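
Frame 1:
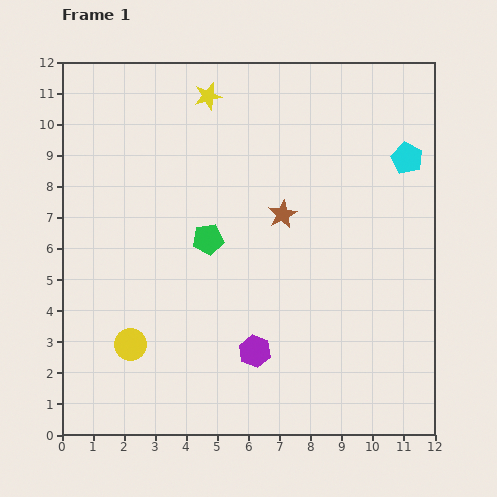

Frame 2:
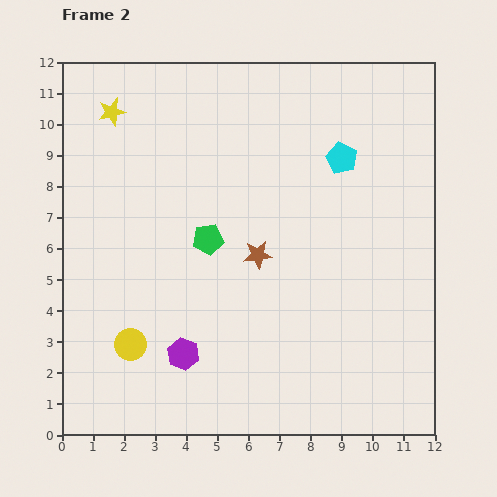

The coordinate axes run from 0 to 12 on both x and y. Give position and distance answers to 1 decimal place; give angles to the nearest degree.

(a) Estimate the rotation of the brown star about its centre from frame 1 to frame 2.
20° clockwise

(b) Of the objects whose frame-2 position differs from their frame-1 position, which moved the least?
the brown star

(moved 1.5)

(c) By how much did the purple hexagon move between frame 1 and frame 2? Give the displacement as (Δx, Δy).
(-2.3, -0.1)

The purple hexagon was at (6.2, 2.7) in frame 1 and (3.9, 2.6) in frame 2.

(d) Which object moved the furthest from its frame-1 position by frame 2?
the yellow star

(moved 3.1; next 2.3)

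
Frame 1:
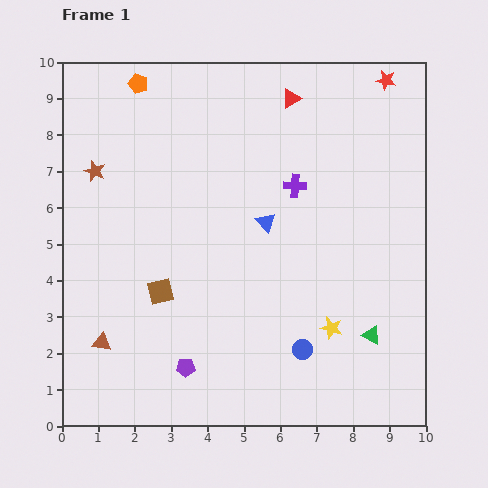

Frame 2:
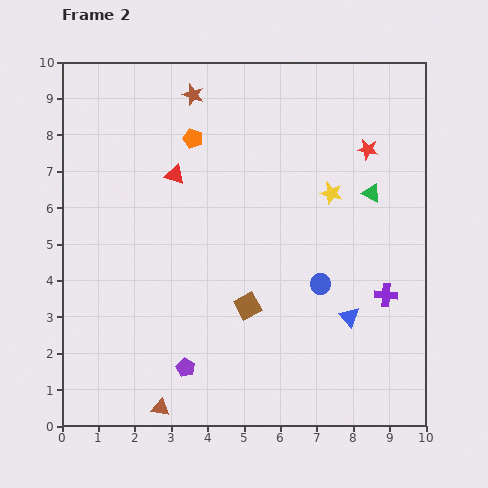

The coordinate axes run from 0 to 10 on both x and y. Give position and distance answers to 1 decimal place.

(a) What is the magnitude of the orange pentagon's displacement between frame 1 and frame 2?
2.1

The orange pentagon moved from (2.1, 9.4) to (3.6, 7.9), a distance of √(1.5² + 1.5²) ≈ 2.1.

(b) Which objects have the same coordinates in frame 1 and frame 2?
the purple pentagon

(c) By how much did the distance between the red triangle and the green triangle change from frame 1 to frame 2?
-1.5

Distance in frame 1: 6.9. Distance in frame 2: 5.4.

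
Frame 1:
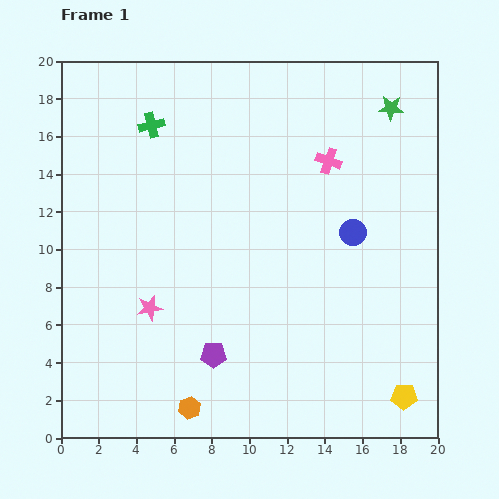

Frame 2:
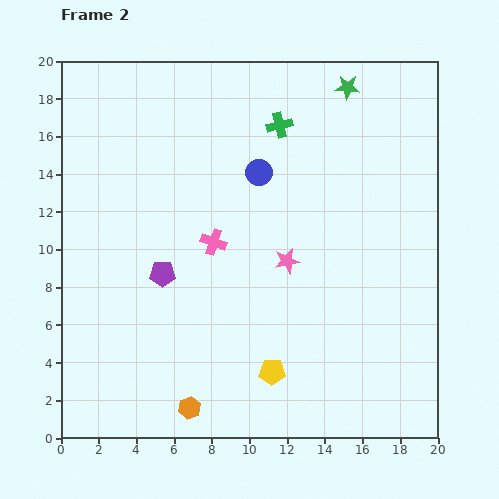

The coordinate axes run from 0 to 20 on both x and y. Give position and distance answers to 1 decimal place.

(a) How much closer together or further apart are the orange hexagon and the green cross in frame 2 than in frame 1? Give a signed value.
+0.6

Distance in frame 1: 15.1. Distance in frame 2: 15.7.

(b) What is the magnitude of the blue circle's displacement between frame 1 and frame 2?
5.9

The blue circle moved from (15.5, 10.9) to (10.5, 14.1), a distance of √(5.0² + 3.2²) ≈ 5.9.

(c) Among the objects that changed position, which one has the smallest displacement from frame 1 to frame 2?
the green star

(moved 2.5)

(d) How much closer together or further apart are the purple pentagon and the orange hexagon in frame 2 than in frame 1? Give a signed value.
+4.1

Distance in frame 1: 3.1. Distance in frame 2: 7.2.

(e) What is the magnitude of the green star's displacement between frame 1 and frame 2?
2.5

The green star moved from (17.5, 17.5) to (15.2, 18.6), a distance of √(2.3² + 1.1²) ≈ 2.5.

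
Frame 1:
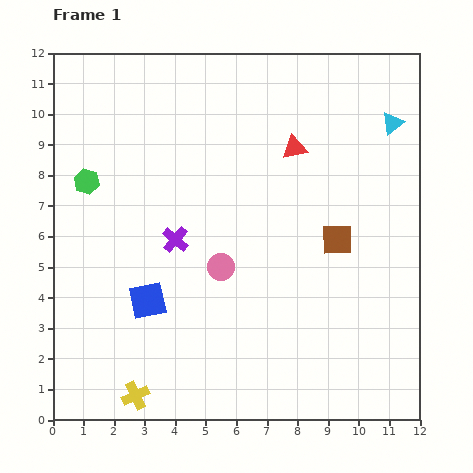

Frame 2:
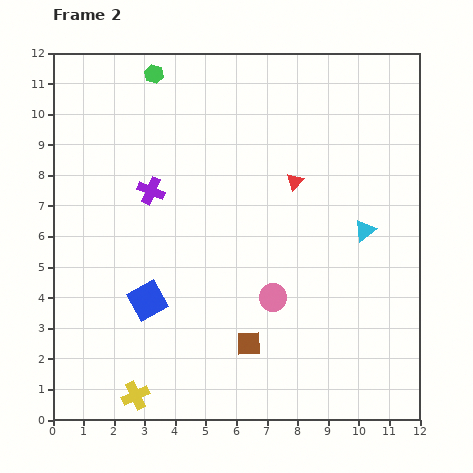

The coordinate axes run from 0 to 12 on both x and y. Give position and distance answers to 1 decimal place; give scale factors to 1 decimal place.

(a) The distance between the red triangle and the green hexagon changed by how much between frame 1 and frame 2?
-1.1

Distance in frame 1: 6.9. Distance in frame 2: 5.8.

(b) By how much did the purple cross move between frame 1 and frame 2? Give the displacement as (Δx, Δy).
(-0.8, 1.6)

The purple cross was at (4.0, 5.9) in frame 1 and (3.2, 7.5) in frame 2.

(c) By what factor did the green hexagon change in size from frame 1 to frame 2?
0.7×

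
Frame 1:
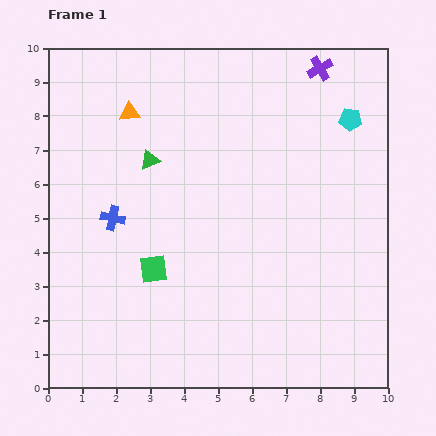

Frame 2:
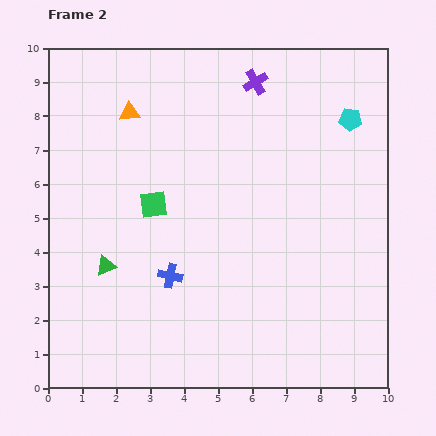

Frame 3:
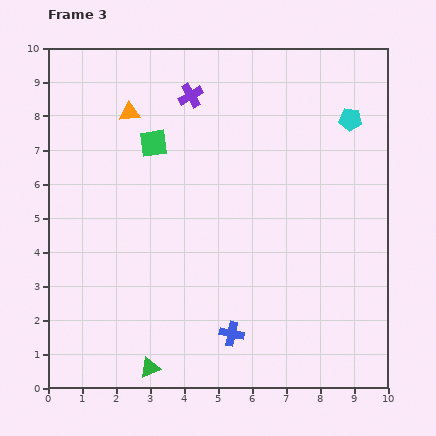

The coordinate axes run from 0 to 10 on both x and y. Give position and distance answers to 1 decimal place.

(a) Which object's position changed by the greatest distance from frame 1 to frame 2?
the green triangle

(moved 3.4; next 2.4)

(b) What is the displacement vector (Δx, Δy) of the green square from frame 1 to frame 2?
(0.0, 1.9)

The green square was at (3.1, 3.5) in frame 1 and (3.1, 5.4) in frame 2.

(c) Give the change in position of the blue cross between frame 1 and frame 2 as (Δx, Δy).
(1.7, -1.7)

The blue cross was at (1.9, 5.0) in frame 1 and (3.6, 3.3) in frame 2.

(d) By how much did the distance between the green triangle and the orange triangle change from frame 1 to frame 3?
+6.0

Distance in frame 1: 1.5. Distance in frame 3: 7.5.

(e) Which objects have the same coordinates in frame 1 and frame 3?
the orange triangle, the cyan pentagon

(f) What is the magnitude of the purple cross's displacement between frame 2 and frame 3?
1.9

The purple cross moved from (6.1, 9.0) to (4.2, 8.6), a distance of √(1.9² + 0.4²) ≈ 1.9.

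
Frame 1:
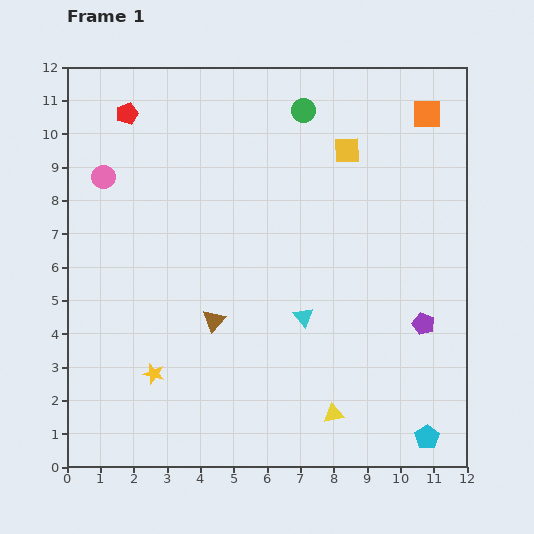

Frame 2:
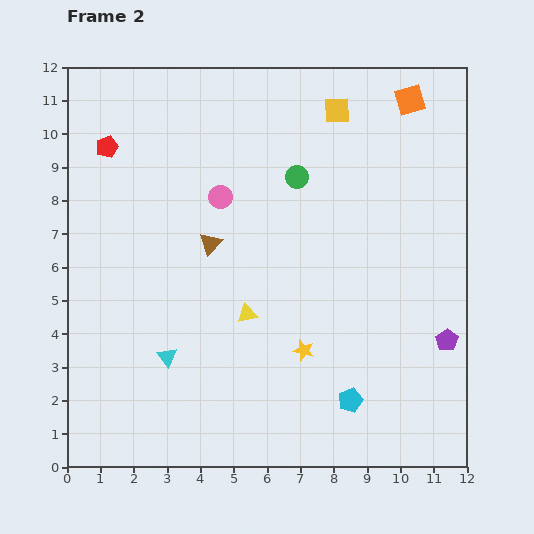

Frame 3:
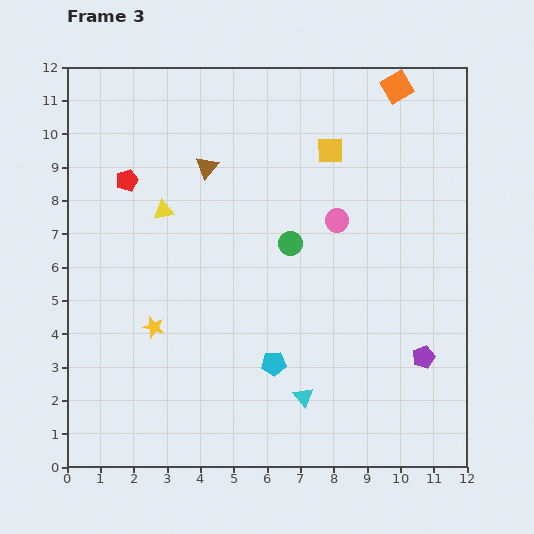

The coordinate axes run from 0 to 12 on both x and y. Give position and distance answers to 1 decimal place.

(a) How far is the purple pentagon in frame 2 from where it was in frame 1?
0.9

The purple pentagon moved from (10.7, 4.3) to (11.4, 3.8), a distance of √(0.7² + 0.5²) ≈ 0.9.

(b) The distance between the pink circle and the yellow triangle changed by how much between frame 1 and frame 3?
-4.7

Distance in frame 1: 9.9. Distance in frame 3: 5.2.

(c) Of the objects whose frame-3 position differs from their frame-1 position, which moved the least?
the yellow square

(moved 0.5)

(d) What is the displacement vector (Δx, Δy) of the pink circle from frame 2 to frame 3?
(3.5, -0.7)

The pink circle was at (4.6, 8.1) in frame 2 and (8.1, 7.4) in frame 3.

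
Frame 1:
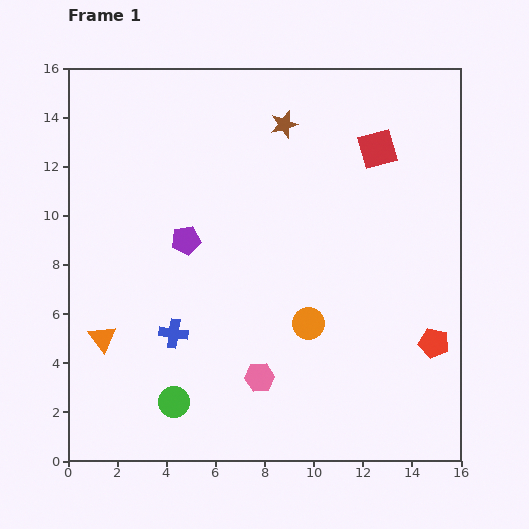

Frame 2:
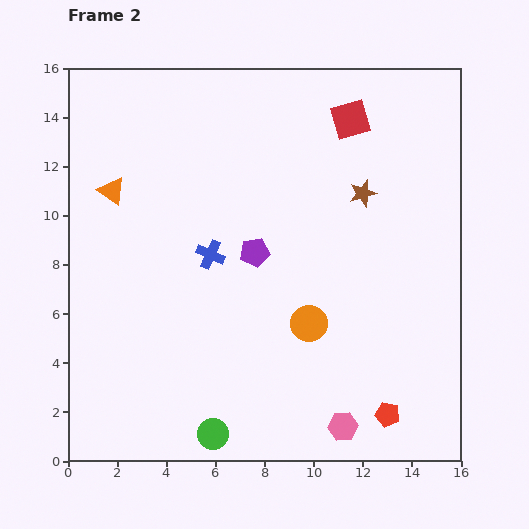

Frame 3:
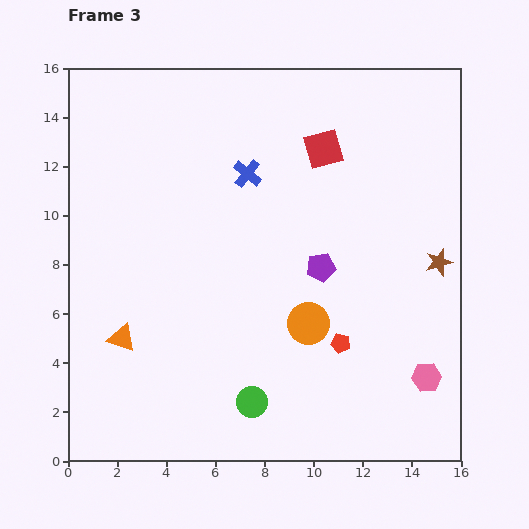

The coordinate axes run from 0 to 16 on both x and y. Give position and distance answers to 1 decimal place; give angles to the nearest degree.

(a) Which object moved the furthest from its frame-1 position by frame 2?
the orange triangle

(moved 6.0; next 4.3)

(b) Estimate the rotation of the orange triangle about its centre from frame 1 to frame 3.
34° counter-clockwise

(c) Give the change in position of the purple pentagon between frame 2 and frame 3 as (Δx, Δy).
(2.7, -0.6)

The purple pentagon was at (7.6, 8.5) in frame 2 and (10.3, 7.9) in frame 3.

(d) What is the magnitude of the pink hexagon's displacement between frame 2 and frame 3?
3.9

The pink hexagon moved from (11.2, 1.4) to (14.6, 3.4), a distance of √(3.4² + 2.0²) ≈ 3.9.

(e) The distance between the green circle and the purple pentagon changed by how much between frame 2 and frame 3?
-1.4

Distance in frame 2: 7.6. Distance in frame 3: 6.2.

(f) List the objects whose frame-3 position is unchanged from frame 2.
the orange circle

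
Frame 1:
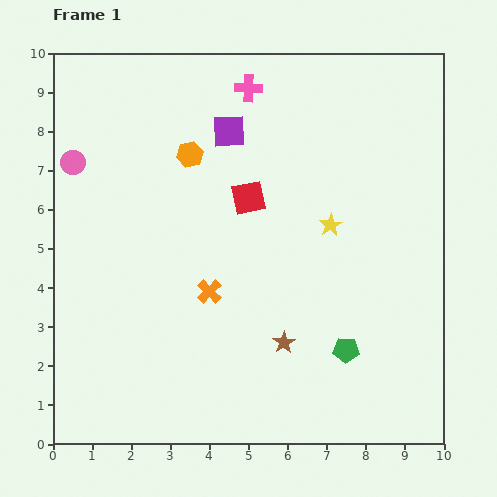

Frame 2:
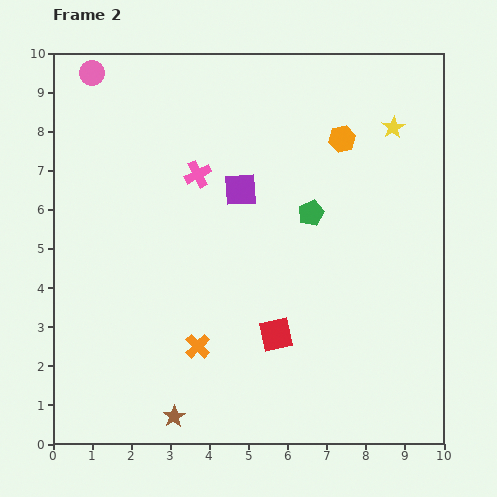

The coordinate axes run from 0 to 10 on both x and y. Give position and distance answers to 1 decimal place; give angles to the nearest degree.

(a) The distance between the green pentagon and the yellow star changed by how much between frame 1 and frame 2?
-0.2

Distance in frame 1: 3.2. Distance in frame 2: 3.0.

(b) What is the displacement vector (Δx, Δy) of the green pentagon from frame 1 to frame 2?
(-0.9, 3.5)

The green pentagon was at (7.5, 2.4) in frame 1 and (6.6, 5.9) in frame 2.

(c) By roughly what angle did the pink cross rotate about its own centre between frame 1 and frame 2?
29° counter-clockwise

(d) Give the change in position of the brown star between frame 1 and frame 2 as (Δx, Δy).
(-2.8, -1.9)

The brown star was at (5.9, 2.6) in frame 1 and (3.1, 0.7) in frame 2.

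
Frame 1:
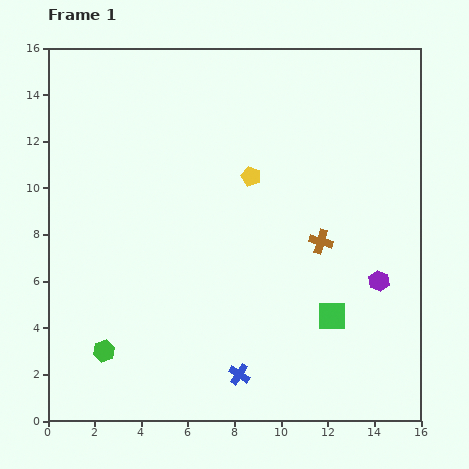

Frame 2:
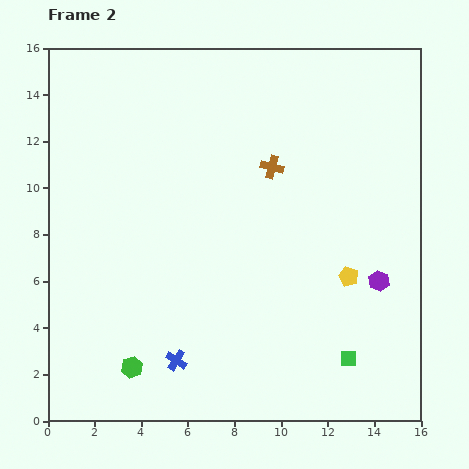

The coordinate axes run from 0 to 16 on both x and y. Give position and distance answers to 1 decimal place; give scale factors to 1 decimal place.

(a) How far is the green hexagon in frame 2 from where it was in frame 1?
1.4

The green hexagon moved from (2.4, 3.0) to (3.6, 2.3), a distance of √(1.2² + 0.7²) ≈ 1.4.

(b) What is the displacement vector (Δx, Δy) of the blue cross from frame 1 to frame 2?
(-2.7, 0.6)

The blue cross was at (8.2, 2.0) in frame 1 and (5.5, 2.6) in frame 2.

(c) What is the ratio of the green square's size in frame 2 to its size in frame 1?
0.6×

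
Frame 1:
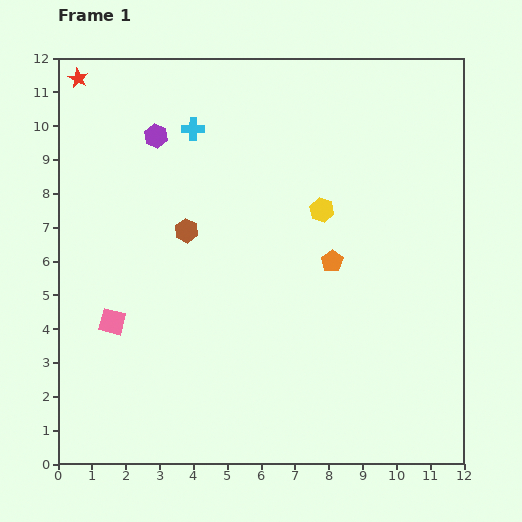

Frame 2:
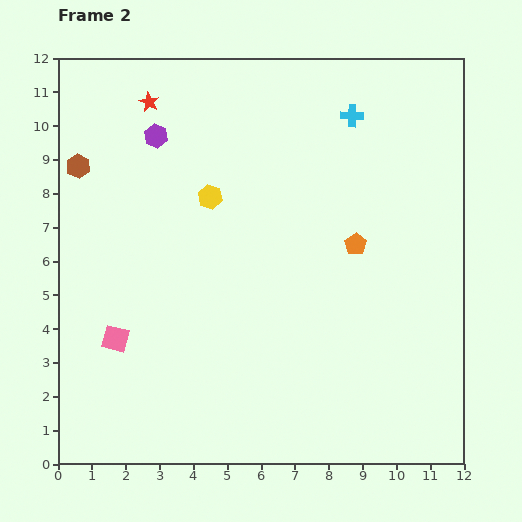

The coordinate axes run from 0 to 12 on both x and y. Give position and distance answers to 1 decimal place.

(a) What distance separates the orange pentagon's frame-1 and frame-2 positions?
0.9

The orange pentagon moved from (8.1, 6.0) to (8.8, 6.5), a distance of √(0.7² + 0.5²) ≈ 0.9.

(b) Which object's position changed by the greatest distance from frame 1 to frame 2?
the cyan cross

(moved 4.7; next 3.7)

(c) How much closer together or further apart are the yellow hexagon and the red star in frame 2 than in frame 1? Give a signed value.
-4.9

Distance in frame 1: 8.2. Distance in frame 2: 3.3.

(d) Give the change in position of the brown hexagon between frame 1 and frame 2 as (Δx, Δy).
(-3.2, 1.9)

The brown hexagon was at (3.8, 6.9) in frame 1 and (0.6, 8.8) in frame 2.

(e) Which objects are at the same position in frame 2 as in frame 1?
the purple hexagon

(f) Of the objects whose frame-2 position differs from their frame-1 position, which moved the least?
the pink square

(moved 0.5)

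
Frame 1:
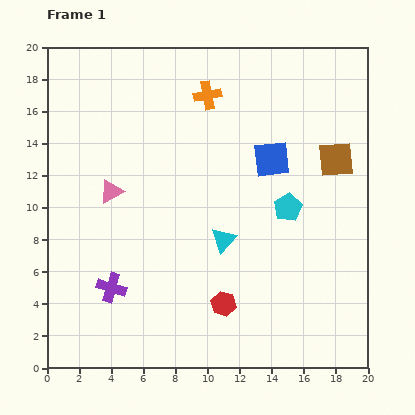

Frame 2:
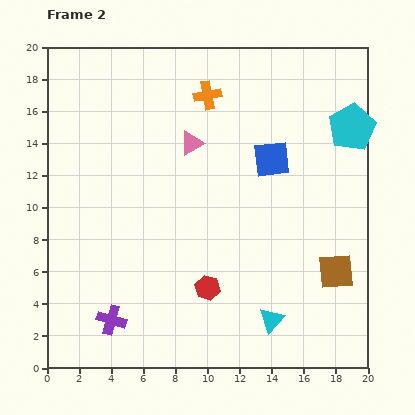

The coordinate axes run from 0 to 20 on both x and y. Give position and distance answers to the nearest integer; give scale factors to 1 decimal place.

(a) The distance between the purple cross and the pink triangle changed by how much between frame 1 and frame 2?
+6

Distance in frame 1: 6. Distance in frame 2: 12.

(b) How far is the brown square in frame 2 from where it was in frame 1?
7

The brown square moved from (18, 13) to (18, 6), a distance of √(0² + 7²) ≈ 7.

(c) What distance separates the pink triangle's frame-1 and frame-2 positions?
6

The pink triangle moved from (4, 11) to (9, 14), a distance of √(5² + 3²) ≈ 6.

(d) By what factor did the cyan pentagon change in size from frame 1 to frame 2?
1.7×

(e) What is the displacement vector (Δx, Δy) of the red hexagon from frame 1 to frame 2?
(-1, 1)

The red hexagon was at (11, 4) in frame 1 and (10, 5) in frame 2.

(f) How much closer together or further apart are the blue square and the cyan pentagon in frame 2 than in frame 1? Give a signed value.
+2

Distance in frame 1: 3. Distance in frame 2: 5.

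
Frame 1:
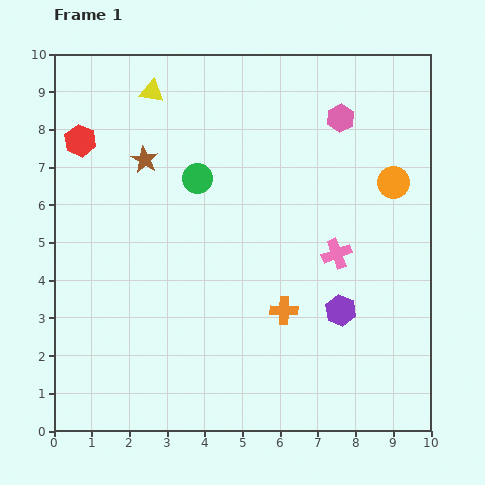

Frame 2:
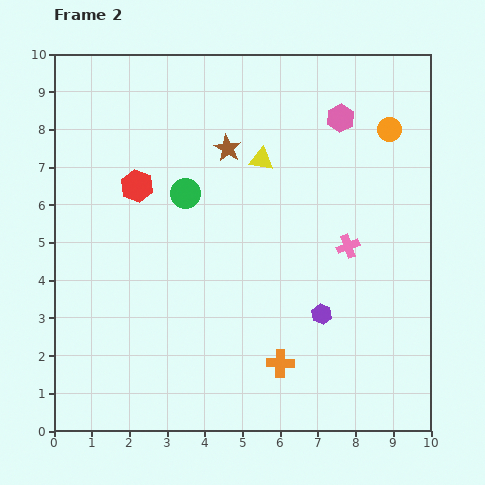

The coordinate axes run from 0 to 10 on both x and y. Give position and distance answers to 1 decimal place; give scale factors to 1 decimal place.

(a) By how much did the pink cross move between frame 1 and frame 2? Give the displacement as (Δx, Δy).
(0.3, 0.2)

The pink cross was at (7.5, 4.7) in frame 1 and (7.8, 4.9) in frame 2.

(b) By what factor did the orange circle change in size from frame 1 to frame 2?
0.7×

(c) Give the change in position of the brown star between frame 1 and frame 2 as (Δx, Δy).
(2.2, 0.3)

The brown star was at (2.4, 7.2) in frame 1 and (4.6, 7.5) in frame 2.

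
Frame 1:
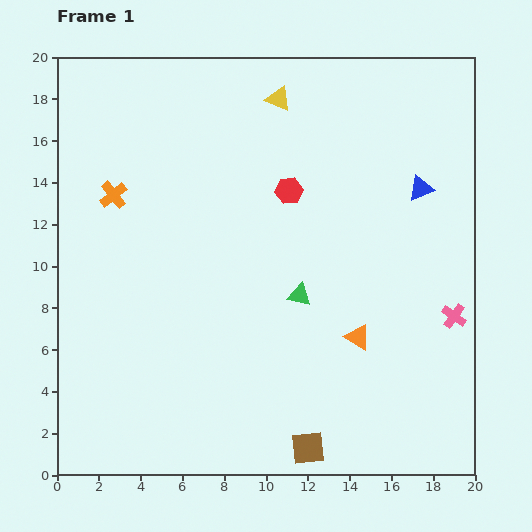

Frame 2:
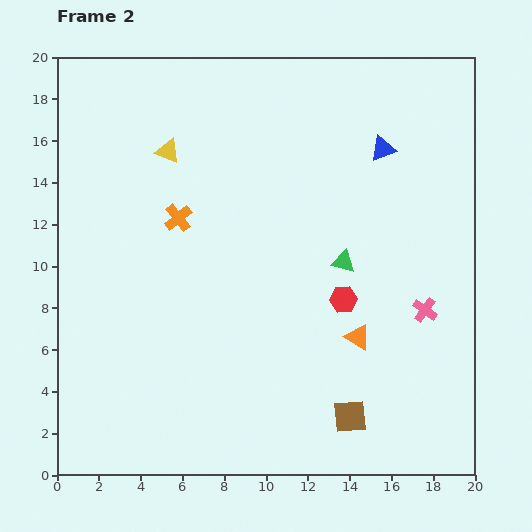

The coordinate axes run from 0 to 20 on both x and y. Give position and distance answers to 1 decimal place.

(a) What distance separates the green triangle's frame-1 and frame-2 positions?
2.6

The green triangle moved from (11.6, 8.6) to (13.7, 10.2), a distance of √(2.1² + 1.6²) ≈ 2.6.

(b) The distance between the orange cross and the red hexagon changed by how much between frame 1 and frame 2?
+0.4

Distance in frame 1: 8.4. Distance in frame 2: 8.8.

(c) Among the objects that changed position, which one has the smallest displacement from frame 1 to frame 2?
the pink cross

(moved 1.4)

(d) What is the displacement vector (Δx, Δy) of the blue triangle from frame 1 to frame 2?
(-1.8, 1.9)

The blue triangle was at (17.4, 13.7) in frame 1 and (15.6, 15.6) in frame 2.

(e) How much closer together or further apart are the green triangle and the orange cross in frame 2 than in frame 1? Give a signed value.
-1.9

Distance in frame 1: 10.1. Distance in frame 2: 8.2.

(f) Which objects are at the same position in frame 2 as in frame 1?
the orange triangle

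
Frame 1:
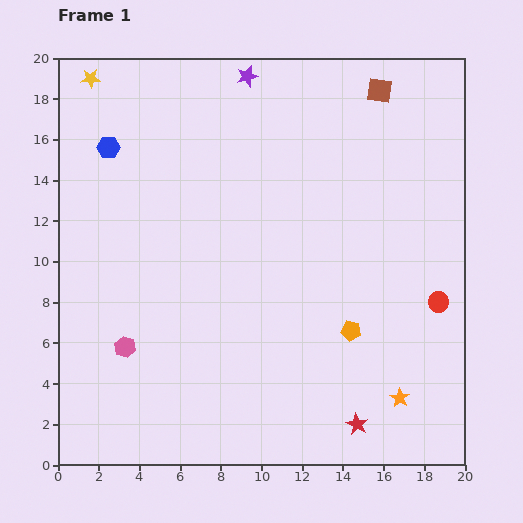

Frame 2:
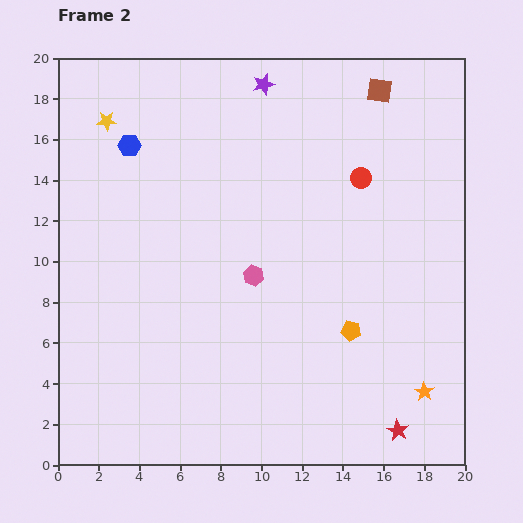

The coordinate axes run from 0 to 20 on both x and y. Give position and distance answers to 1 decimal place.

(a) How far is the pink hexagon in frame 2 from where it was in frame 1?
7.2

The pink hexagon moved from (3.3, 5.8) to (9.6, 9.3), a distance of √(6.3² + 3.5²) ≈ 7.2.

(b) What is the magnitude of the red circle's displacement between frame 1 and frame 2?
7.2

The red circle moved from (18.7, 8.0) to (14.9, 14.1), a distance of √(3.8² + 6.1²) ≈ 7.2.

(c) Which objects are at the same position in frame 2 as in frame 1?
the orange pentagon, the brown square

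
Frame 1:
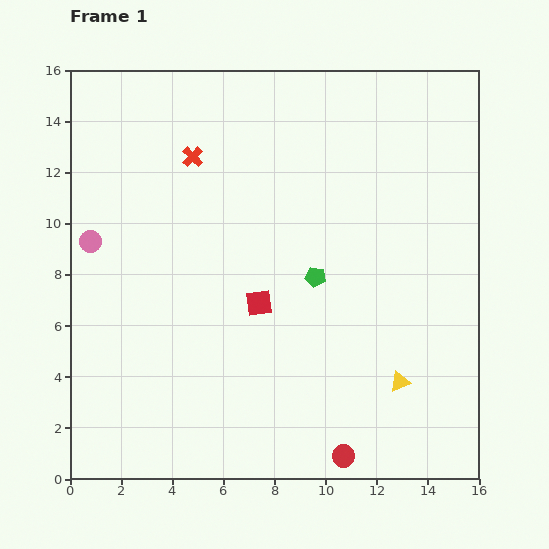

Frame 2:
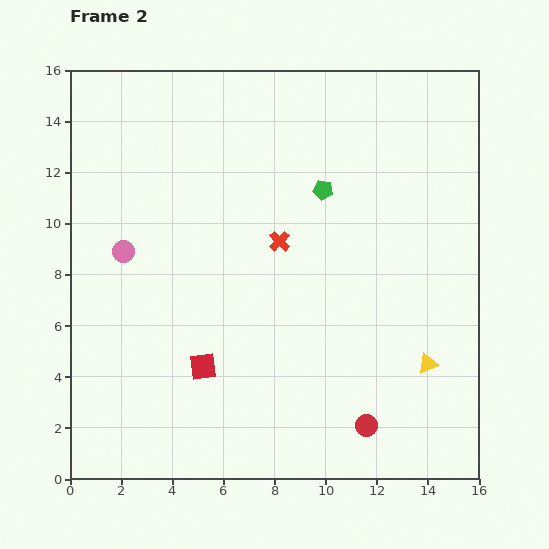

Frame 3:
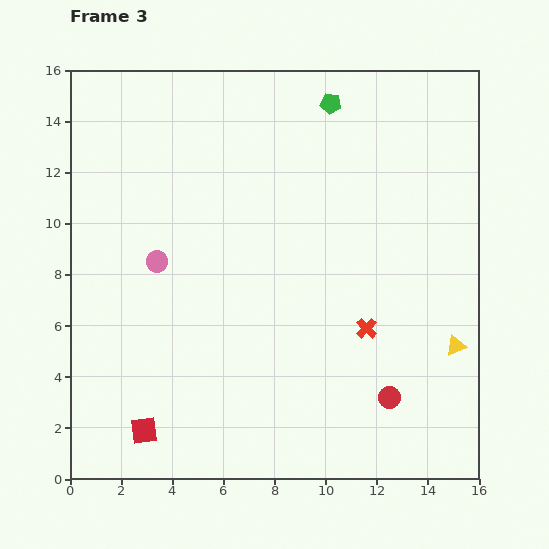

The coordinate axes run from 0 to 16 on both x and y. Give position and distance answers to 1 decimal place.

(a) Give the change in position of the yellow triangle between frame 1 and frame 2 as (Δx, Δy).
(1.1, 0.7)

The yellow triangle was at (12.9, 3.8) in frame 1 and (14.0, 4.5) in frame 2.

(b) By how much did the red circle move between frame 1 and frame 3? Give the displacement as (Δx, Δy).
(1.8, 2.3)

The red circle was at (10.7, 0.9) in frame 1 and (12.5, 3.2) in frame 3.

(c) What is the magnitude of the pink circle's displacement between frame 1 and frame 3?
2.7

The pink circle moved from (0.8, 9.3) to (3.4, 8.5), a distance of √(2.6² + 0.8²) ≈ 2.7.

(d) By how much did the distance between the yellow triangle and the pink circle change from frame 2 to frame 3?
-0.5

Distance in frame 2: 12.7. Distance in frame 3: 12.2.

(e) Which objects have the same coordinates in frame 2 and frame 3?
none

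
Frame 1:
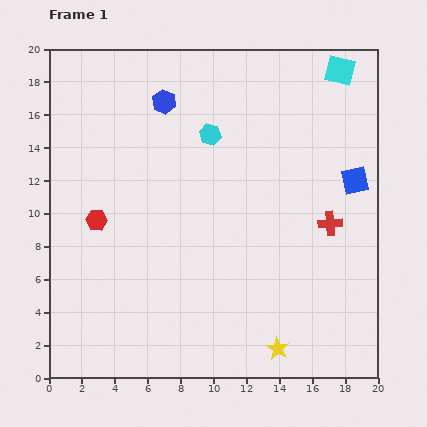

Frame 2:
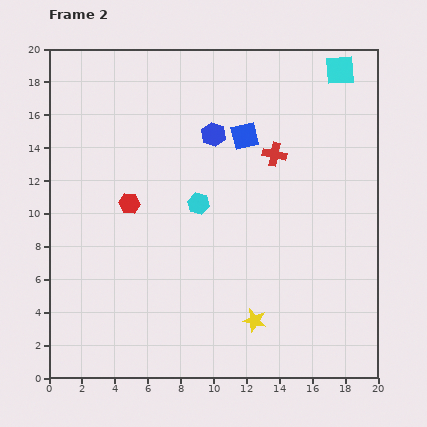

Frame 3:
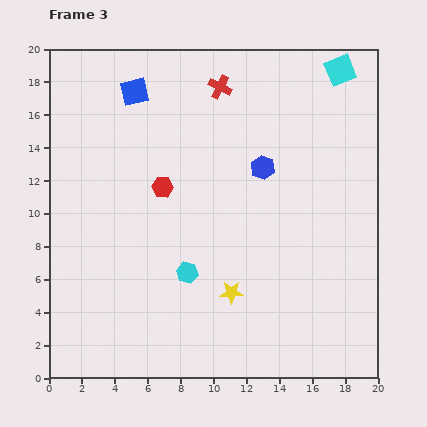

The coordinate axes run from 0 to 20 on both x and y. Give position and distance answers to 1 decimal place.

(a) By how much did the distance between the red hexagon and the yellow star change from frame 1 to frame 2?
-3.1

Distance in frame 1: 13.5. Distance in frame 2: 10.4.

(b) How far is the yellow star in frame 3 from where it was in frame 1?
4.4

The yellow star moved from (13.9, 1.8) to (11.1, 5.2), a distance of √(2.8² + 3.4²) ≈ 4.4.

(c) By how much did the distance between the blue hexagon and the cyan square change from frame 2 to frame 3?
-1.1

Distance in frame 2: 8.6. Distance in frame 3: 7.5.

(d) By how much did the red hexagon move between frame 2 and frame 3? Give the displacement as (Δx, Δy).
(2.0, 1.0)

The red hexagon was at (4.9, 10.6) in frame 2 and (6.9, 11.6) in frame 3.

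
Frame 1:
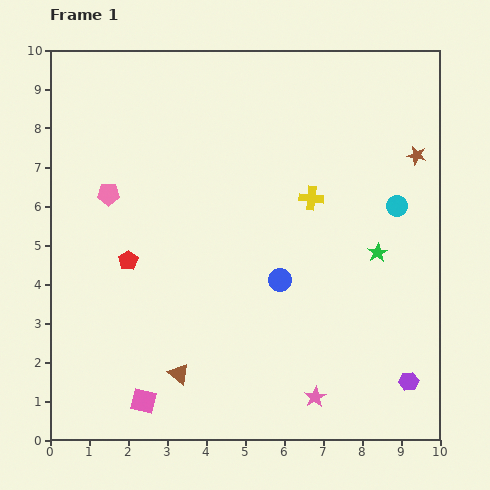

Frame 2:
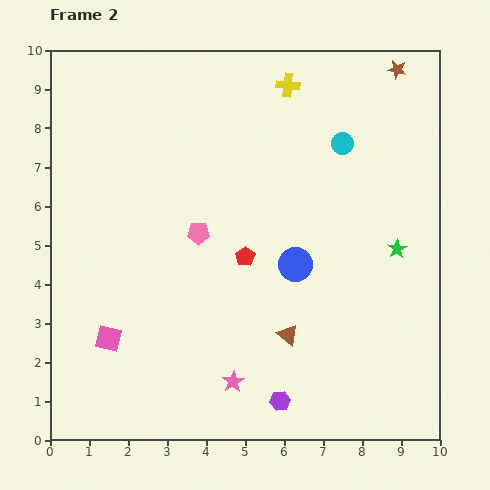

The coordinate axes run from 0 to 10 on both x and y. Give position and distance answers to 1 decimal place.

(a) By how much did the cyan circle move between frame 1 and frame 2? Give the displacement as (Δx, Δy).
(-1.4, 1.6)

The cyan circle was at (8.9, 6.0) in frame 1 and (7.5, 7.6) in frame 2.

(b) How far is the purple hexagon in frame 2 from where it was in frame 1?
3.3

The purple hexagon moved from (9.2, 1.5) to (5.9, 1.0), a distance of √(3.3² + 0.5²) ≈ 3.3.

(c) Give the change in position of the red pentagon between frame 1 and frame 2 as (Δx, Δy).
(3.0, 0.1)

The red pentagon was at (2.0, 4.6) in frame 1 and (5.0, 4.7) in frame 2.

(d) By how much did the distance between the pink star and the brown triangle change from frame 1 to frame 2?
-1.8

Distance in frame 1: 3.6. Distance in frame 2: 1.8.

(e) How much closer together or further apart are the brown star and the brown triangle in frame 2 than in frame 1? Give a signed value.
-0.9

Distance in frame 1: 8.3. Distance in frame 2: 7.4.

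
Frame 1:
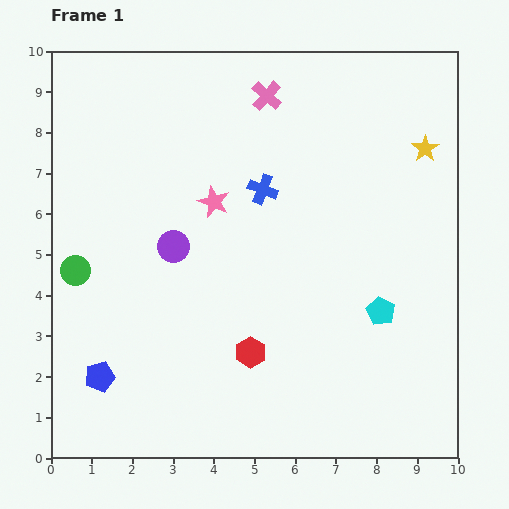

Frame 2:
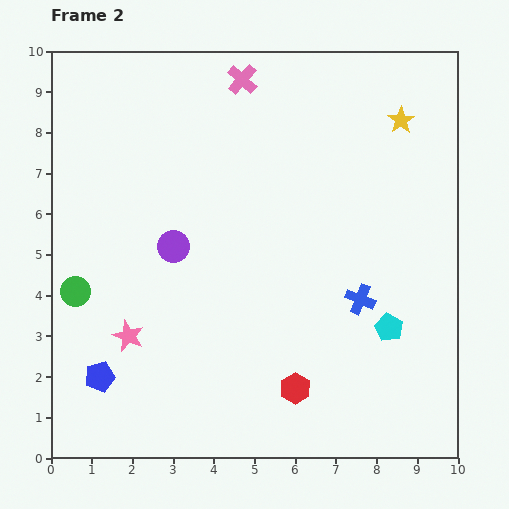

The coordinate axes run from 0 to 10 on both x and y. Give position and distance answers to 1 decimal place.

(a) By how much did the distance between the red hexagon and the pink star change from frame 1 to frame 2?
+0.5

Distance in frame 1: 3.8. Distance in frame 2: 4.3.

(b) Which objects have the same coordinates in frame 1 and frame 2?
the blue pentagon, the purple circle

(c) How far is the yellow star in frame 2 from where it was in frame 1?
0.9

The yellow star moved from (9.2, 7.6) to (8.6, 8.3), a distance of √(0.6² + 0.7²) ≈ 0.9.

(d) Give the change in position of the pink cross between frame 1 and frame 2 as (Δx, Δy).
(-0.6, 0.4)

The pink cross was at (5.3, 8.9) in frame 1 and (4.7, 9.3) in frame 2.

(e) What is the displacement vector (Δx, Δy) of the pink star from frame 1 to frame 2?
(-2.1, -3.3)

The pink star was at (4.0, 6.3) in frame 1 and (1.9, 3.0) in frame 2.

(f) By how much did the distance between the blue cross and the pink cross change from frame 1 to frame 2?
+3.8

Distance in frame 1: 2.3. Distance in frame 2: 6.1.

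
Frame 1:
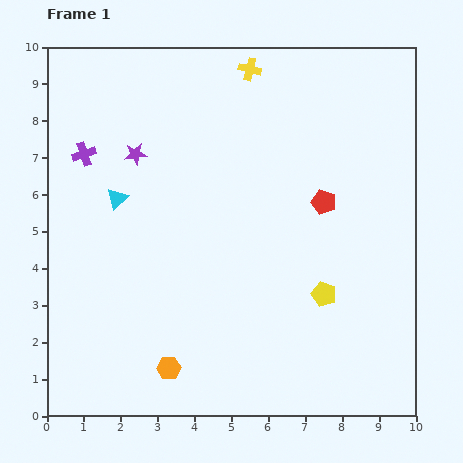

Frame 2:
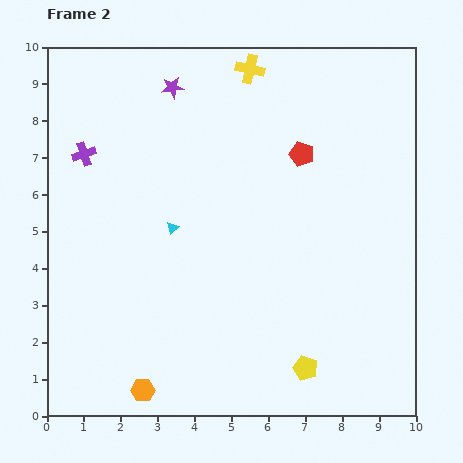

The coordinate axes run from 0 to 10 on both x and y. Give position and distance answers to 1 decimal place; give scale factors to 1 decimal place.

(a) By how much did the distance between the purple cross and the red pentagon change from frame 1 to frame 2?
-0.7

Distance in frame 1: 6.6. Distance in frame 2: 5.9.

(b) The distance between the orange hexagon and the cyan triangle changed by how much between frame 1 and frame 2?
-0.3

Distance in frame 1: 4.8. Distance in frame 2: 4.5.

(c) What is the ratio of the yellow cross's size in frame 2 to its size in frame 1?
1.3×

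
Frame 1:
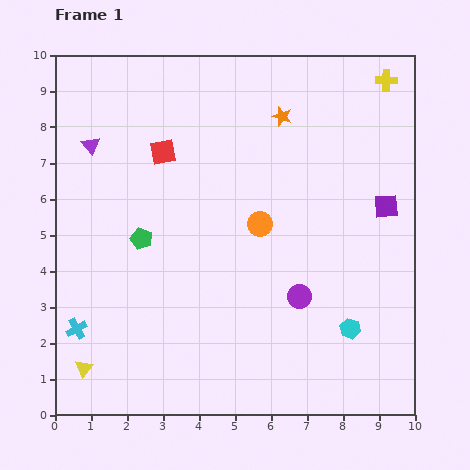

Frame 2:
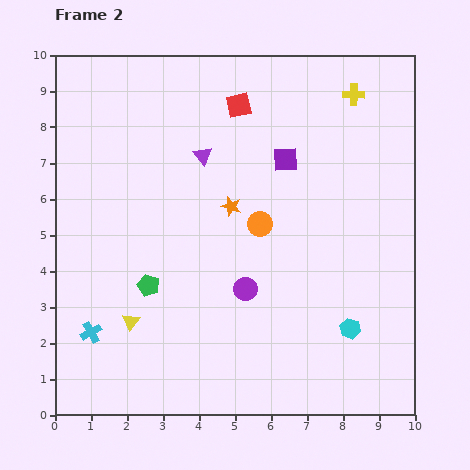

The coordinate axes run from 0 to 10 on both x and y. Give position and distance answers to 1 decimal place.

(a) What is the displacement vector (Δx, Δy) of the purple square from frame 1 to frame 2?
(-2.8, 1.3)

The purple square was at (9.2, 5.8) in frame 1 and (6.4, 7.1) in frame 2.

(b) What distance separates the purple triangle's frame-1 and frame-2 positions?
3.1

The purple triangle moved from (1.0, 7.5) to (4.1, 7.2), a distance of √(3.1² + 0.3²) ≈ 3.1.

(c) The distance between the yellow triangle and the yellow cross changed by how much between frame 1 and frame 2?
-2.8

Distance in frame 1: 11.6. Distance in frame 2: 8.8.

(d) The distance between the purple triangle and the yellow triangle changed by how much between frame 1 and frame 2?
-1.2

Distance in frame 1: 6.2. Distance in frame 2: 5.0.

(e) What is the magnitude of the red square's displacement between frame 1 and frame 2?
2.5

The red square moved from (3.0, 7.3) to (5.1, 8.6), a distance of √(2.1² + 1.3²) ≈ 2.5.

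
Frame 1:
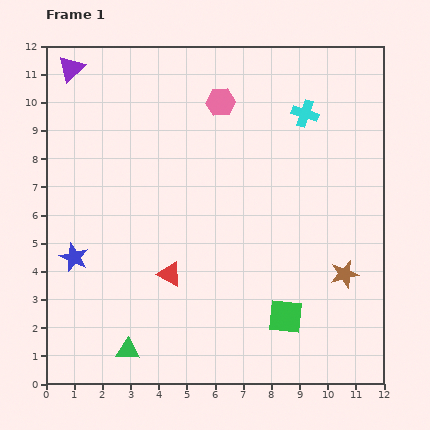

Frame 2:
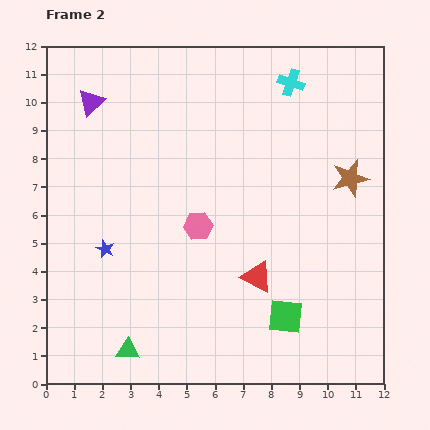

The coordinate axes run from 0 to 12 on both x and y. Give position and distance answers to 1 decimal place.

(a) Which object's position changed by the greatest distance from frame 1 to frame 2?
the pink hexagon

(moved 4.5; next 3.4)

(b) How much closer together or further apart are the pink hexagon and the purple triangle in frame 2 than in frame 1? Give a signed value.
+0.4

Distance in frame 1: 5.4. Distance in frame 2: 5.8.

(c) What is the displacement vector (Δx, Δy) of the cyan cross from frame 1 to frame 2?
(-0.5, 1.1)

The cyan cross was at (9.2, 9.6) in frame 1 and (8.7, 10.7) in frame 2.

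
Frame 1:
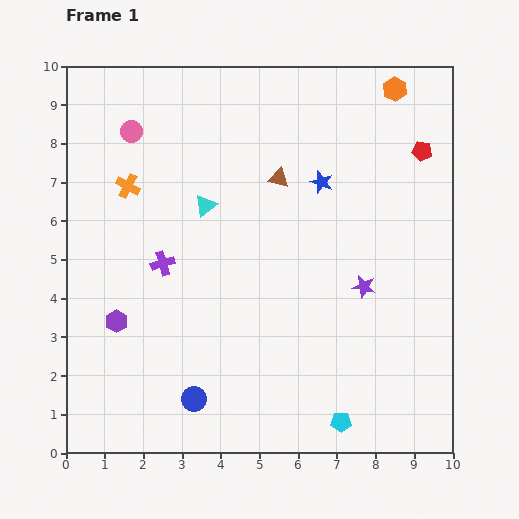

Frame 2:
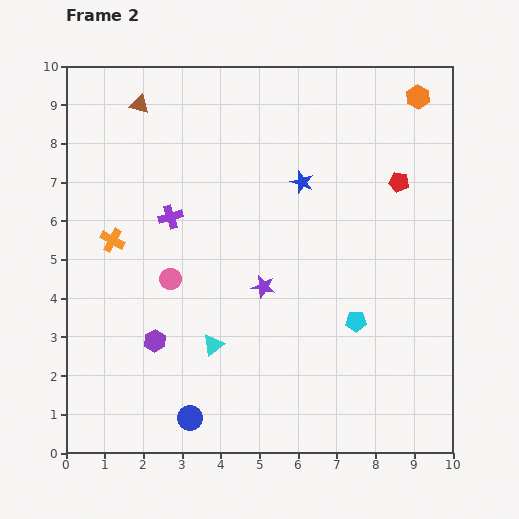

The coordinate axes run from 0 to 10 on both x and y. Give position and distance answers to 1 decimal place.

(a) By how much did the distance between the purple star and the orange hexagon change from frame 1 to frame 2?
+1.1

Distance in frame 1: 5.2. Distance in frame 2: 6.3.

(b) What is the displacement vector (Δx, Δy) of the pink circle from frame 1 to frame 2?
(1.0, -3.8)

The pink circle was at (1.7, 8.3) in frame 1 and (2.7, 4.5) in frame 2.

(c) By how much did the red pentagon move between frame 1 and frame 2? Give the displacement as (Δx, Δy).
(-0.6, -0.8)

The red pentagon was at (9.2, 7.8) in frame 1 and (8.6, 7.0) in frame 2.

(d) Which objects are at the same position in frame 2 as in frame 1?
none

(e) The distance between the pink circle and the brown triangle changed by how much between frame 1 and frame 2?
+0.6

Distance in frame 1: 4.0. Distance in frame 2: 4.6.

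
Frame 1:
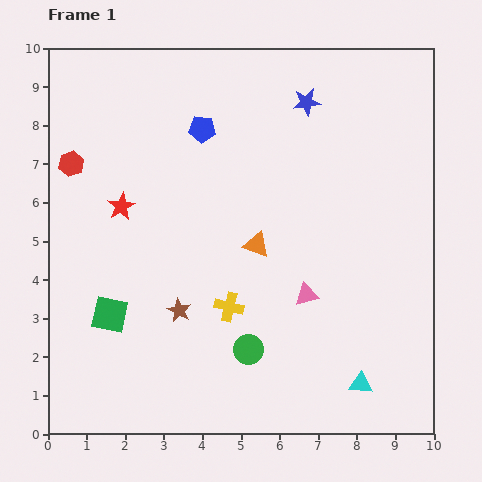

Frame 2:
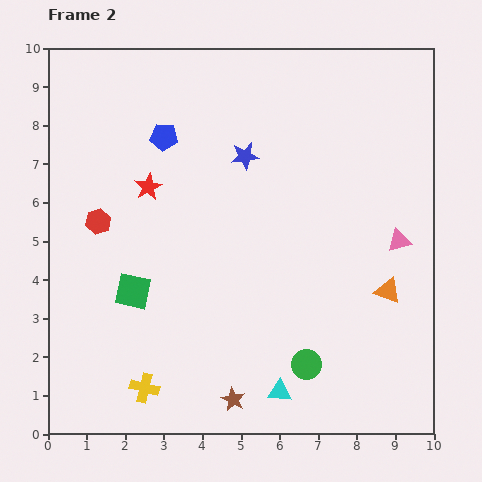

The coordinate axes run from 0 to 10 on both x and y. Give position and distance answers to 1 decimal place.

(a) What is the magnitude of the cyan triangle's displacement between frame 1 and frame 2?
2.1

The cyan triangle moved from (8.1, 1.3) to (6.0, 1.1), a distance of √(2.1² + 0.2²) ≈ 2.1.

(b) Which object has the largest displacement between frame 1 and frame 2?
the orange triangle

(moved 3.6; next 3.0)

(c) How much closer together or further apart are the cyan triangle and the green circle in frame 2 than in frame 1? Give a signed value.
-2.0

Distance in frame 1: 3.0. Distance in frame 2: 1.0.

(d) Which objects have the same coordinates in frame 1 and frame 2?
none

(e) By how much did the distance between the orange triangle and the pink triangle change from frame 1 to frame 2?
-0.5

Distance in frame 1: 1.8. Distance in frame 2: 1.3.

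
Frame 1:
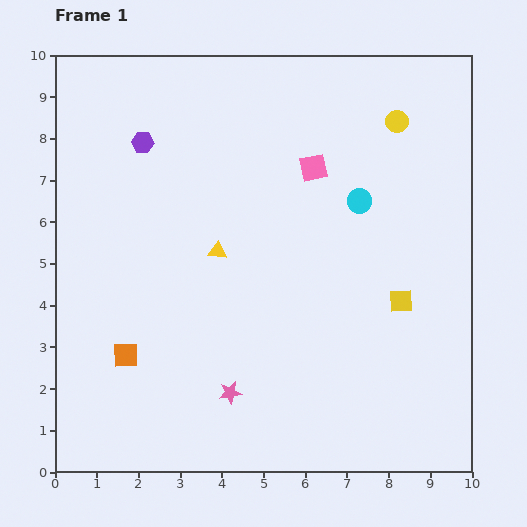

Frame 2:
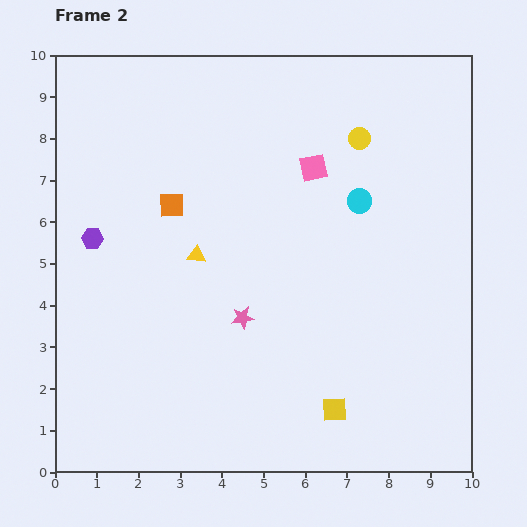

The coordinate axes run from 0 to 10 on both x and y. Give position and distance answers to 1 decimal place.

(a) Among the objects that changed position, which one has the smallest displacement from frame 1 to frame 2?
the yellow triangle

(moved 0.5)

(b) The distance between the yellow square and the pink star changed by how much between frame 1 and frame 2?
-1.6

Distance in frame 1: 4.7. Distance in frame 2: 3.1.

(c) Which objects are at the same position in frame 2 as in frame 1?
the pink square, the cyan circle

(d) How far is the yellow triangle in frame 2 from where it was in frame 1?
0.5

The yellow triangle moved from (3.9, 5.3) to (3.4, 5.2), a distance of √(0.5² + 0.1²) ≈ 0.5.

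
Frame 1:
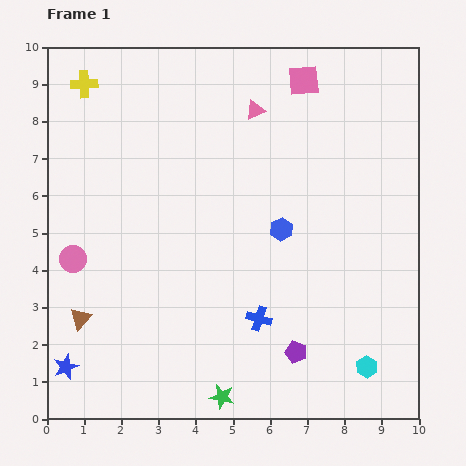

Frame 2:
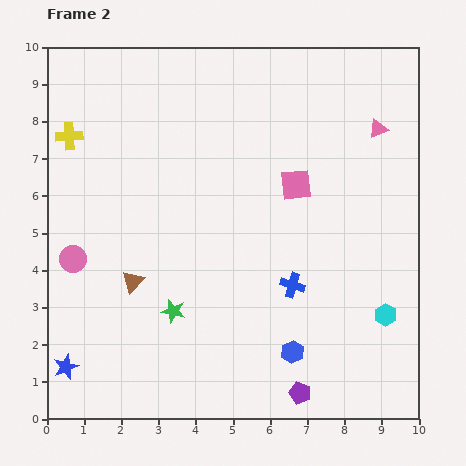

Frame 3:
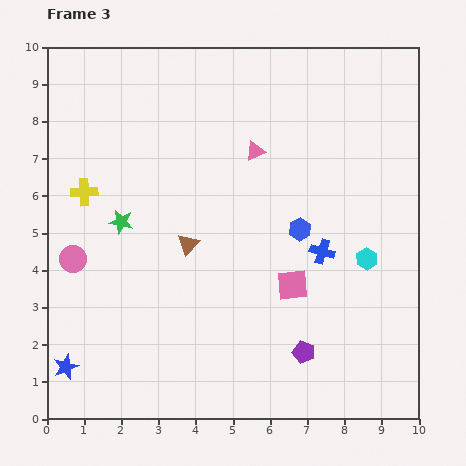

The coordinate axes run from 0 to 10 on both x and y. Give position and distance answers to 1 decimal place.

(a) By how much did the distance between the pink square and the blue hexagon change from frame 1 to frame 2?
+0.5

Distance in frame 1: 4.0. Distance in frame 2: 4.5.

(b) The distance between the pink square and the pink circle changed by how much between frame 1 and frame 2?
-1.5

Distance in frame 1: 7.8. Distance in frame 2: 6.3.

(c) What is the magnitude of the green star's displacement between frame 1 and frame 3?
5.4

The green star moved from (4.7, 0.6) to (2.0, 5.3), a distance of √(2.7² + 4.7²) ≈ 5.4.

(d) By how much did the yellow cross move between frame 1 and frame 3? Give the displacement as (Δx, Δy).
(0.0, -2.9)

The yellow cross was at (1.0, 9.0) in frame 1 and (1.0, 6.1) in frame 3.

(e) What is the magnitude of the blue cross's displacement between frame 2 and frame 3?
1.2

The blue cross moved from (6.6, 3.6) to (7.4, 4.5), a distance of √(0.8² + 0.9²) ≈ 1.2.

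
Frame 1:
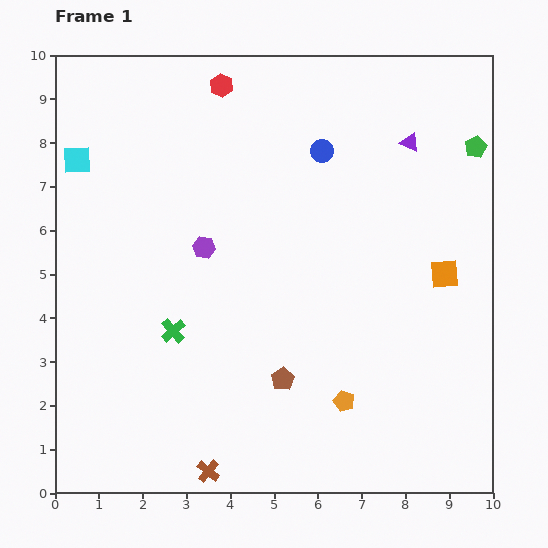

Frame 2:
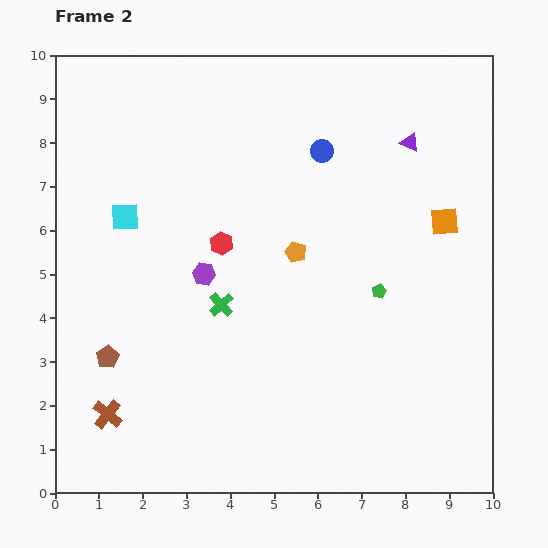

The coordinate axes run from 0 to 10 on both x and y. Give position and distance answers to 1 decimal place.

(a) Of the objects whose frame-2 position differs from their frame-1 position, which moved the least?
the purple hexagon

(moved 0.6)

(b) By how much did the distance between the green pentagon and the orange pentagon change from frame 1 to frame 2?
-4.4

Distance in frame 1: 6.5. Distance in frame 2: 2.1.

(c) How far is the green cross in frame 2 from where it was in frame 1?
1.3

The green cross moved from (2.7, 3.7) to (3.8, 4.3), a distance of √(1.1² + 0.6²) ≈ 1.3.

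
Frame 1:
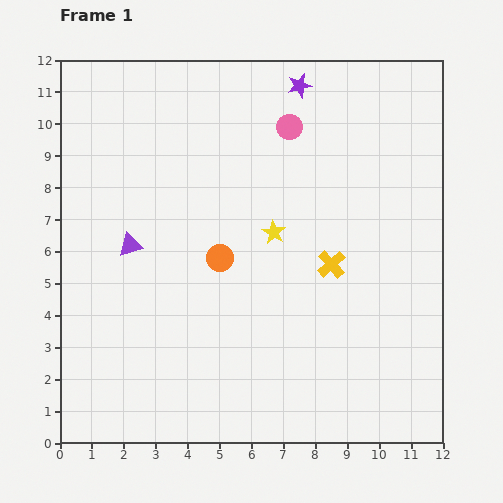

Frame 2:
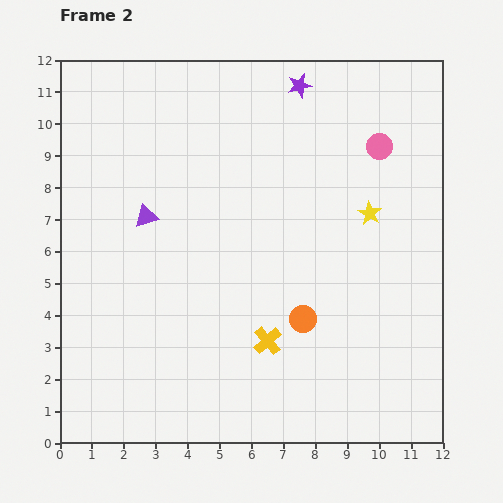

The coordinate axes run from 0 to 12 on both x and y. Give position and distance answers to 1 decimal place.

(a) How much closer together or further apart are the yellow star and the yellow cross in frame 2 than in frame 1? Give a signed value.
+3.0

Distance in frame 1: 2.1. Distance in frame 2: 5.1.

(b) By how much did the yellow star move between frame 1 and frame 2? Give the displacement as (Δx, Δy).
(3.0, 0.6)

The yellow star was at (6.7, 6.6) in frame 1 and (9.7, 7.2) in frame 2.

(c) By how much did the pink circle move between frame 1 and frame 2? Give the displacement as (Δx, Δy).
(2.8, -0.6)

The pink circle was at (7.2, 9.9) in frame 1 and (10.0, 9.3) in frame 2.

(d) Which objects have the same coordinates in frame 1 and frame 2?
the purple star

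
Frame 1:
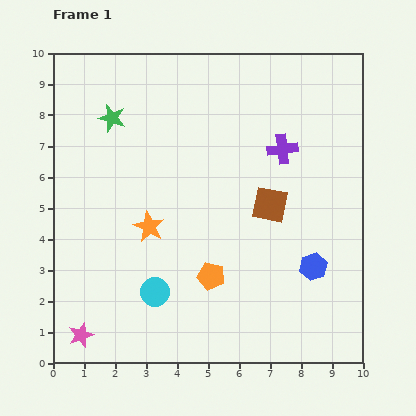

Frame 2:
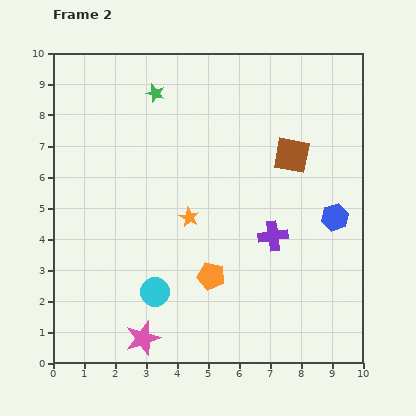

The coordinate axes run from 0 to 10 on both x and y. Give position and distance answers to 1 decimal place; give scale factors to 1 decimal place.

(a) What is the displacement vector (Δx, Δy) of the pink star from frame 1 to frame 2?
(2.0, -0.1)

The pink star was at (0.9, 0.9) in frame 1 and (2.9, 0.8) in frame 2.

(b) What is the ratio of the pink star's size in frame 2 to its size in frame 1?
1.4×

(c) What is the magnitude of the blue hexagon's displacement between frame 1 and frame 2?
1.7

The blue hexagon moved from (8.4, 3.1) to (9.1, 4.7), a distance of √(0.7² + 1.6²) ≈ 1.7.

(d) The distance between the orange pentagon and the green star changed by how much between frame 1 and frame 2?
+0.2

Distance in frame 1: 6.0. Distance in frame 2: 6.2.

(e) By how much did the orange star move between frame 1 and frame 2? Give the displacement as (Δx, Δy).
(1.3, 0.3)

The orange star was at (3.1, 4.4) in frame 1 and (4.4, 4.7) in frame 2.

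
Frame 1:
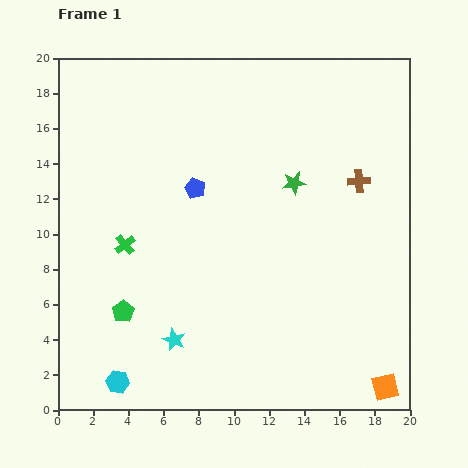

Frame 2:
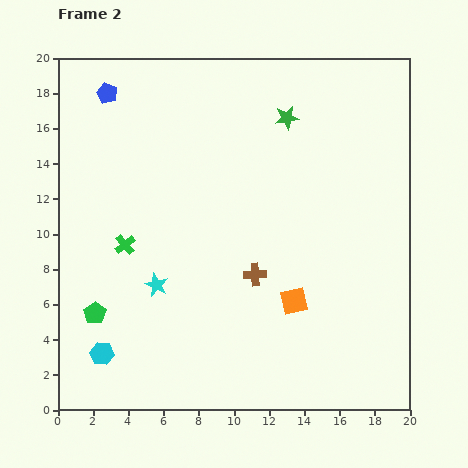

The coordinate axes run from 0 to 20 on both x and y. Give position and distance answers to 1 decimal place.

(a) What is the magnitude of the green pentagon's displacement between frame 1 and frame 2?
1.6

The green pentagon moved from (3.7, 5.6) to (2.1, 5.5), a distance of √(1.6² + 0.1²) ≈ 1.6.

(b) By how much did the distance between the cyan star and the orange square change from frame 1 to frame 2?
-4.4

Distance in frame 1: 12.3. Distance in frame 2: 7.9.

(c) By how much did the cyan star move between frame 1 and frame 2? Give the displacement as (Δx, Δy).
(-1.0, 3.1)

The cyan star was at (6.6, 4.0) in frame 1 and (5.6, 7.1) in frame 2.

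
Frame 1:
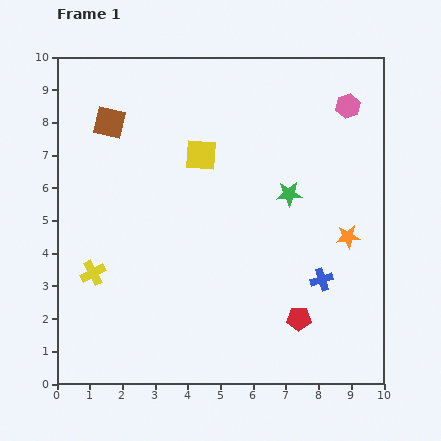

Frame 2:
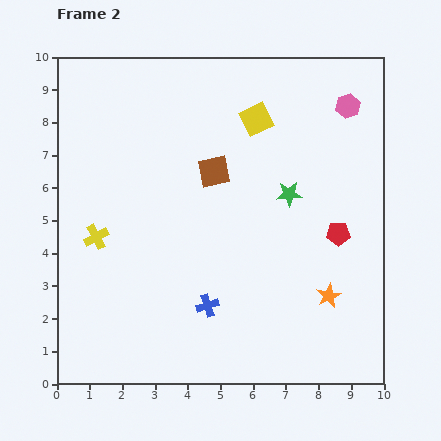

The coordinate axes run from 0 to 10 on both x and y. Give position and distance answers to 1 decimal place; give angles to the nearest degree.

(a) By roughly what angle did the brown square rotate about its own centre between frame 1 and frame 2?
24° counter-clockwise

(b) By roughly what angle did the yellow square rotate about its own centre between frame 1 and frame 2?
31° counter-clockwise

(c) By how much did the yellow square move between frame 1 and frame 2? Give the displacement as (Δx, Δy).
(1.7, 1.1)

The yellow square was at (4.4, 7.0) in frame 1 and (6.1, 8.1) in frame 2.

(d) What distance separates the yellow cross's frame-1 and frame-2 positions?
1.1

The yellow cross moved from (1.1, 3.4) to (1.2, 4.5), a distance of √(0.1² + 1.1²) ≈ 1.1.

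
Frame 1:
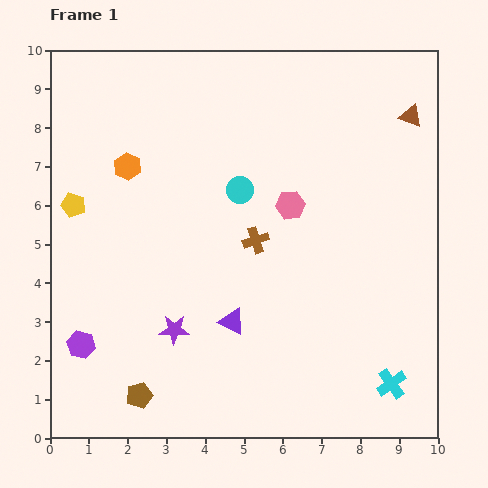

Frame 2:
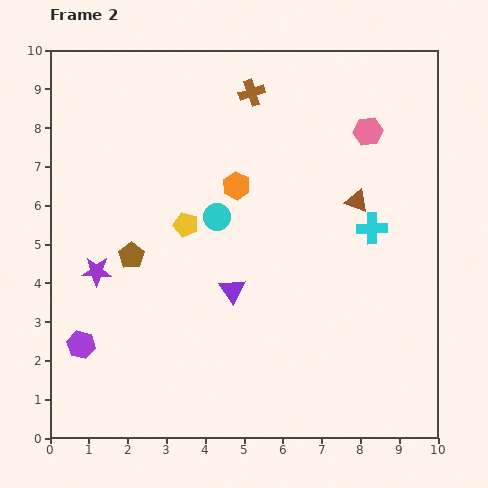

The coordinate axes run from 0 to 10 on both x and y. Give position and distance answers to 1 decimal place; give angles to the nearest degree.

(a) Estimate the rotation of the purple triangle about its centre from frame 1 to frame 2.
29° clockwise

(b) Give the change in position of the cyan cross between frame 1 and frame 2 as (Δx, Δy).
(-0.5, 4.0)

The cyan cross was at (8.8, 1.4) in frame 1 and (8.3, 5.4) in frame 2.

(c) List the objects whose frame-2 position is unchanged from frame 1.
the purple hexagon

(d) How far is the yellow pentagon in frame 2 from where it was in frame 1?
2.9

The yellow pentagon moved from (0.6, 6.0) to (3.5, 5.5), a distance of √(2.9² + 0.5²) ≈ 2.9.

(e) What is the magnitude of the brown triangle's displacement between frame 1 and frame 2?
2.6

The brown triangle moved from (9.3, 8.3) to (7.9, 6.1), a distance of √(1.4² + 2.2²) ≈ 2.6.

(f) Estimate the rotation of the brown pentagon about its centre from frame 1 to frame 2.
21° counter-clockwise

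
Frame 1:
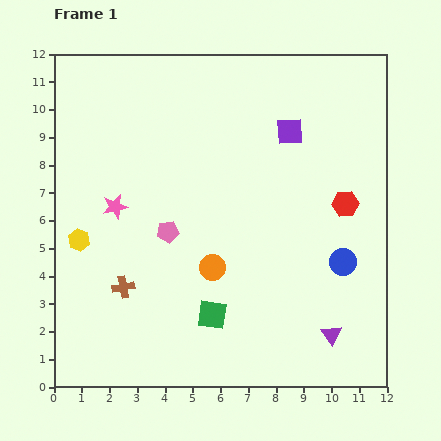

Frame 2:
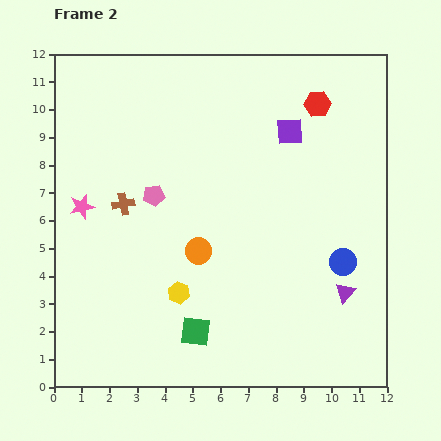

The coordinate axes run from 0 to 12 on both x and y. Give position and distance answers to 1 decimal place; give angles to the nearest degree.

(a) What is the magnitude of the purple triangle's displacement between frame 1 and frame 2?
1.6

The purple triangle moved from (10.0, 1.9) to (10.5, 3.4), a distance of √(0.5² + 1.5²) ≈ 1.6.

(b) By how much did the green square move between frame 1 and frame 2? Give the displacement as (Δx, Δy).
(-0.6, -0.6)

The green square was at (5.7, 2.6) in frame 1 and (5.1, 2.0) in frame 2.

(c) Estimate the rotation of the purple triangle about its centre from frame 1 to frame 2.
16° clockwise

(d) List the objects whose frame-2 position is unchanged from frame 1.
the purple square, the blue circle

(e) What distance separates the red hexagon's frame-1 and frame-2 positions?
3.7

The red hexagon moved from (10.5, 6.6) to (9.5, 10.2), a distance of √(1.0² + 3.6²) ≈ 3.7.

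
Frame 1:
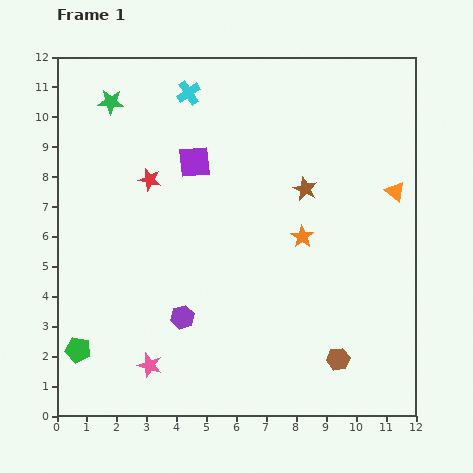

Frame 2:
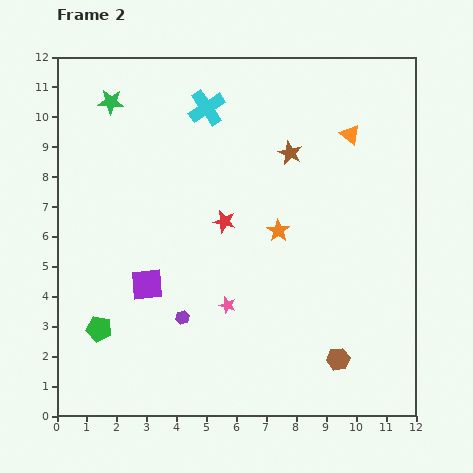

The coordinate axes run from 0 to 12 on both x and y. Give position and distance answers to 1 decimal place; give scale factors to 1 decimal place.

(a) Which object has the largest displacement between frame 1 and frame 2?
the purple square

(moved 4.4; next 3.3)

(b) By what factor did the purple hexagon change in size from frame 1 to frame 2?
0.6×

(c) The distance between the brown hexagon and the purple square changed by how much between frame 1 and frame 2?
-1.3

Distance in frame 1: 8.2. Distance in frame 2: 6.9.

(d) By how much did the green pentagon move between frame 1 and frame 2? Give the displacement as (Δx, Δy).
(0.7, 0.7)

The green pentagon was at (0.7, 2.2) in frame 1 and (1.4, 2.9) in frame 2.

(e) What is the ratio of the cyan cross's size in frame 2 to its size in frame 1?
1.5×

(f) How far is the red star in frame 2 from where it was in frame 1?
2.9

The red star moved from (3.1, 7.9) to (5.6, 6.5), a distance of √(2.5² + 1.4²) ≈ 2.9.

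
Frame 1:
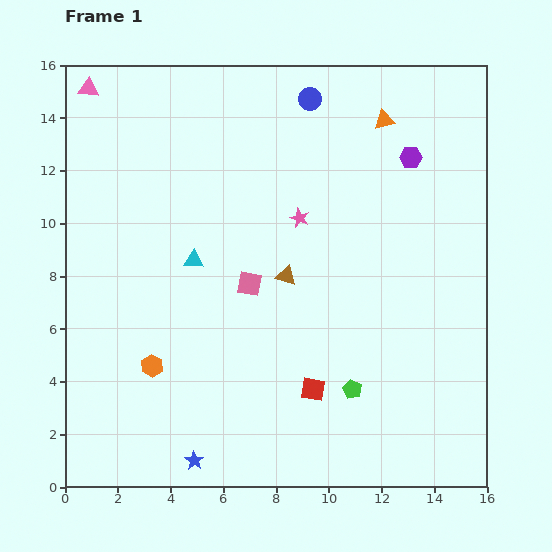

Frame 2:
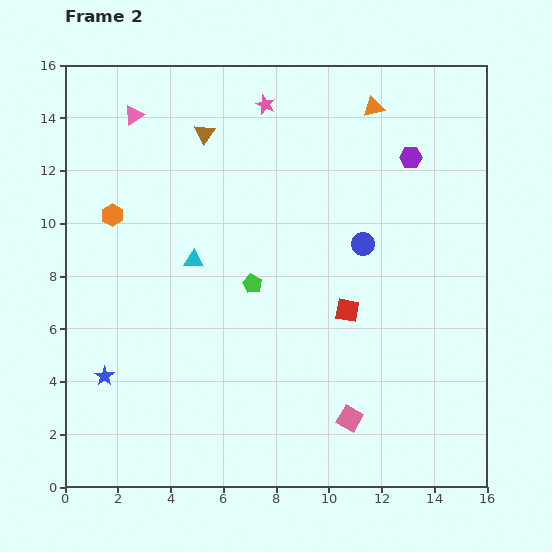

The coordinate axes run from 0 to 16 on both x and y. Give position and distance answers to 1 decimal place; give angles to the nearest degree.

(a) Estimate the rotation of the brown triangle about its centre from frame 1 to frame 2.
48° clockwise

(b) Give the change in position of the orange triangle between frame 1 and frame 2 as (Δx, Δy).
(-0.4, 0.5)

The orange triangle was at (12.1, 13.9) in frame 1 and (11.7, 14.4) in frame 2.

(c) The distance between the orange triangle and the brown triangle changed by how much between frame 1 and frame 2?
-0.5

Distance in frame 1: 7.0. Distance in frame 2: 6.5.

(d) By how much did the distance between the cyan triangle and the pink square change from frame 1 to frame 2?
+6.1

Distance in frame 1: 2.3. Distance in frame 2: 8.4.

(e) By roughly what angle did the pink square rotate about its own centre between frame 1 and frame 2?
20° clockwise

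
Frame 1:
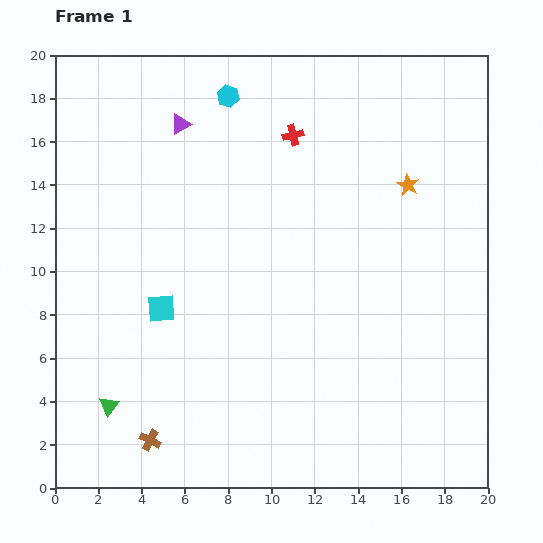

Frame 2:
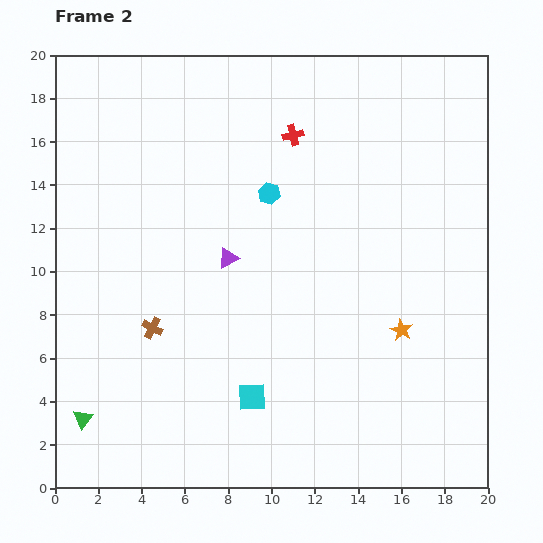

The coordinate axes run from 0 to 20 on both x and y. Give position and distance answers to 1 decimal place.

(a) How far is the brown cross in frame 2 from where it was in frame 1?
5.2

The brown cross moved from (4.4, 2.2) to (4.5, 7.4), a distance of √(0.1² + 5.2²) ≈ 5.2.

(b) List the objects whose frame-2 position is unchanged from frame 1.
the red cross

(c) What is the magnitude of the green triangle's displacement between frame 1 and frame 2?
1.3

The green triangle moved from (2.5, 3.8) to (1.3, 3.2), a distance of √(1.2² + 0.6²) ≈ 1.3.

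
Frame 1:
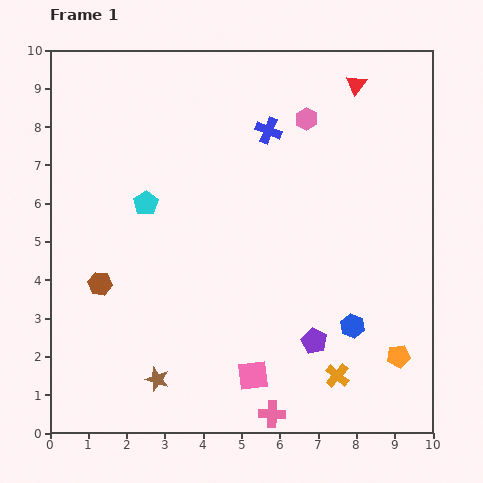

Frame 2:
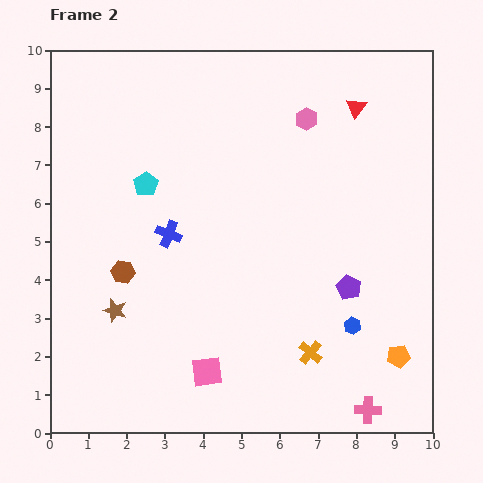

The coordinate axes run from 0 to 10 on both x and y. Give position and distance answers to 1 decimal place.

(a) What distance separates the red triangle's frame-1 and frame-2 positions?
0.6

The red triangle moved from (8.0, 9.1) to (8.0, 8.5), a distance of √(0.0² + 0.6²) ≈ 0.6.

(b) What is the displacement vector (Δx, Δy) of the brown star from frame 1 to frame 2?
(-1.1, 1.8)

The brown star was at (2.8, 1.4) in frame 1 and (1.7, 3.2) in frame 2.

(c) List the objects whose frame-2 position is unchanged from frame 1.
the blue hexagon, the pink hexagon, the orange pentagon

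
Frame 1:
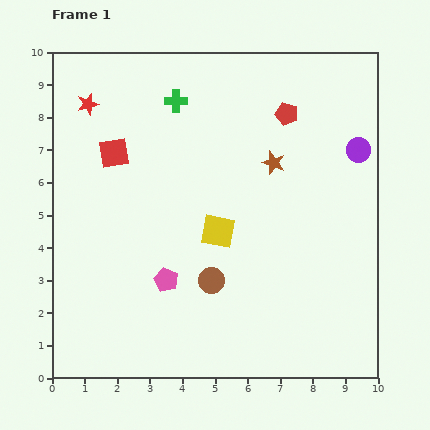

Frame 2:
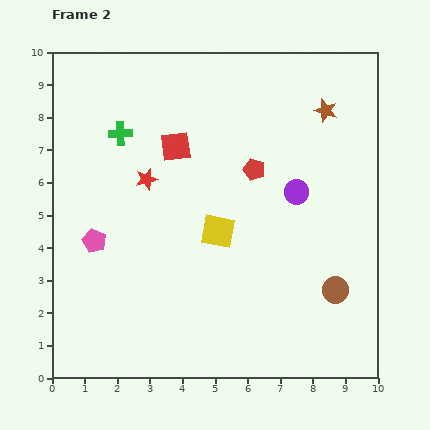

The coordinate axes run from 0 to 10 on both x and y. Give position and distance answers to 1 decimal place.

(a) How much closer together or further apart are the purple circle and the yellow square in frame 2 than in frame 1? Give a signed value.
-2.3

Distance in frame 1: 5.0. Distance in frame 2: 2.7.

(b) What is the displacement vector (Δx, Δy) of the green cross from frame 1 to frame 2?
(-1.7, -1.0)

The green cross was at (3.8, 8.5) in frame 1 and (2.1, 7.5) in frame 2.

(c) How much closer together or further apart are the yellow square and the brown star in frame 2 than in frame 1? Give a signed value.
+2.3

Distance in frame 1: 2.7. Distance in frame 2: 5.0.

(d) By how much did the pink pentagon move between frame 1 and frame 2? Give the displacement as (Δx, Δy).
(-2.2, 1.2)

The pink pentagon was at (3.5, 3.0) in frame 1 and (1.3, 4.2) in frame 2.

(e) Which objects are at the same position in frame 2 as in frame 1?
the yellow square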